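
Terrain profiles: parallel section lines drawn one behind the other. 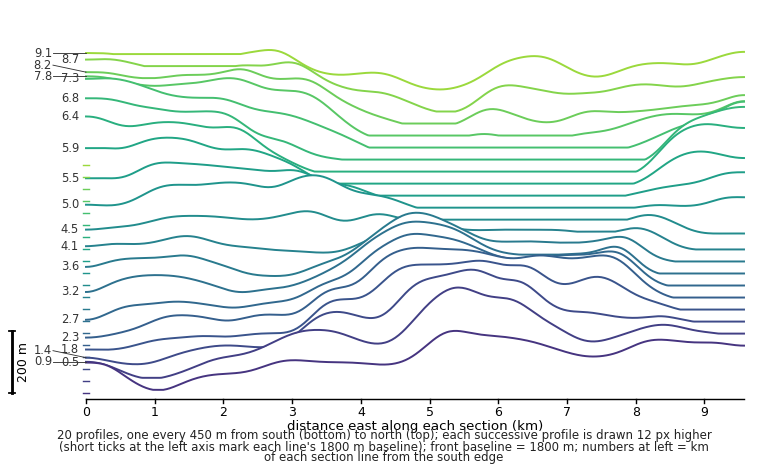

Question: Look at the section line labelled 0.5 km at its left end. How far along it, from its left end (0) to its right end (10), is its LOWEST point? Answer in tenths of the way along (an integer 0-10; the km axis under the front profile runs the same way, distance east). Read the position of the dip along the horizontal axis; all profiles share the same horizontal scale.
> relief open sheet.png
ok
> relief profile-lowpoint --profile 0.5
1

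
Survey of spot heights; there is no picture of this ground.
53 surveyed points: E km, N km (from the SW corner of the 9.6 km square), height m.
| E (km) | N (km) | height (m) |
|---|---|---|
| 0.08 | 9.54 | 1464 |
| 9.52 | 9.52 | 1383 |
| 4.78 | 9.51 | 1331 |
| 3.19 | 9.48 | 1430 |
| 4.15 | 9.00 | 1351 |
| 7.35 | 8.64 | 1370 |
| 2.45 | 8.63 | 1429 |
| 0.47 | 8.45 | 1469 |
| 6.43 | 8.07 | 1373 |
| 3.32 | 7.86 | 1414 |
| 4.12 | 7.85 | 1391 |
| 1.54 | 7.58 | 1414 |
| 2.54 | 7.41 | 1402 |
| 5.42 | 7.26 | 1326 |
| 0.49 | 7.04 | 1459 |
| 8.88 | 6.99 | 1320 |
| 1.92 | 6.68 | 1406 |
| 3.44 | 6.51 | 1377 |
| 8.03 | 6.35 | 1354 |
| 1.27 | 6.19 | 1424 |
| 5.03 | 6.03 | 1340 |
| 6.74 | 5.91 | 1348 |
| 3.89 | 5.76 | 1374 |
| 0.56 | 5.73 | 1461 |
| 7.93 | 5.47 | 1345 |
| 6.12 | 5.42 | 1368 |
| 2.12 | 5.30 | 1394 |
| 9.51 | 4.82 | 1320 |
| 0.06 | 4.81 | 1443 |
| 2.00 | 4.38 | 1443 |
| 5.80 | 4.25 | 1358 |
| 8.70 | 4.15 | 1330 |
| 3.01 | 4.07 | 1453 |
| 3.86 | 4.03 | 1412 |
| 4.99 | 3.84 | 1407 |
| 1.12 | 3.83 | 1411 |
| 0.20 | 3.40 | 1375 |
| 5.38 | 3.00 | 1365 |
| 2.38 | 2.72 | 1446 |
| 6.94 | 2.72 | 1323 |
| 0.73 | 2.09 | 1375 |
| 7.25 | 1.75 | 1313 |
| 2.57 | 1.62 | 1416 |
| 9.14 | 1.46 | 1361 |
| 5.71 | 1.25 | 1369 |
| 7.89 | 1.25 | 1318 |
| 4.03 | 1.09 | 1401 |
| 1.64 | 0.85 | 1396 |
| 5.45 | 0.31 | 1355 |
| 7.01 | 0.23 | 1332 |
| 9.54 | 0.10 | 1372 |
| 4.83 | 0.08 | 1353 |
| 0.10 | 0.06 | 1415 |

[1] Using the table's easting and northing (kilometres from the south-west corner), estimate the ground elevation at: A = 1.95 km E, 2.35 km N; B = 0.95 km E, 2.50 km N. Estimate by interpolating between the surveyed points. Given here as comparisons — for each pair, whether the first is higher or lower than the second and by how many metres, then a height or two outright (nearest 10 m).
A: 60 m higher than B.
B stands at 1380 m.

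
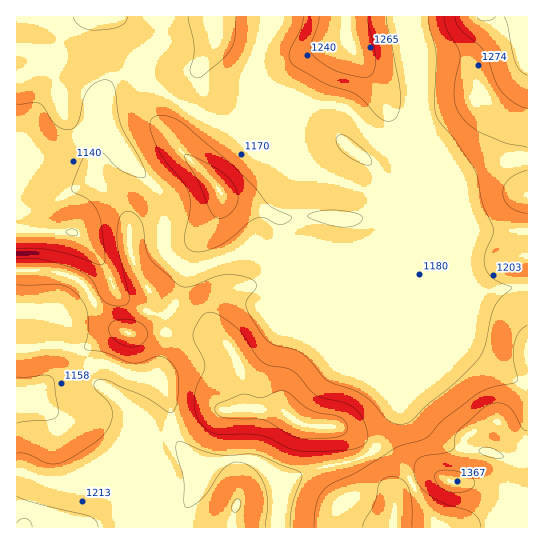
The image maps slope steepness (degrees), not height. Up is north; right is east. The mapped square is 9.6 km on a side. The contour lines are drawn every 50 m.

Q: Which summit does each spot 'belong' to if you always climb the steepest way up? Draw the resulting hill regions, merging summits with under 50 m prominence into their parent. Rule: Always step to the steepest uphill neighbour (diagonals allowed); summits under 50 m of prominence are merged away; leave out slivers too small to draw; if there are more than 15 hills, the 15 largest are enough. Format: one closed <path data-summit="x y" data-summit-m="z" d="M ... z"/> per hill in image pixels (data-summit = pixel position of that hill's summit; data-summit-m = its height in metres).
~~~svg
<path data-summit="451 481" data-summit-m="1369" d="M271 16l-255 1 1 511 160 0 10-23 12-19 4-17-23-23-7-15-2-24-4-13-10-15-28-4-20-11-12 0-38 12-16 10 9-12 4-28-1-27-10-6 18 0 14-4 21-10 15-14 9 14 23 12 18 4 9-6 7-12 9-27-17-10-7-10-1-43-6-17-25-25-31-44 0-18 3-9 9-10 5-3 20-2 19 9 38 25 18 8 32 7 22 0 8-5 1-5-19-21-6-20 4-18 16-34z"/><path data-summit="219 190" data-summit-m="1288" d="M138 79l-20 2-13 10-4 12 0 18 31 44 25 25 4 11 3 18-1 26 2 8 6 7 14 9 10 0 52-20 8 0 35 12 33 0 20 8 13 13 13 23 8 7 8 4 13 0 9-5 9-9 7-12-2-28 7-35 0-17-8-32-5-9-16-16-26-17-26-27-10-4-36 0-18 6-10 14-10 4-29-2-17-4-19-8-41-27z"/><path data-summit="293 419" data-summit-m="1328" d="M255 249l-8 0-13 7-47 15-8 26-14 22 0 19-8 40 12 24 6 33 5 11 22 22 29-9 18 0 14 6 19 19 24-12 47-11 17-8 9-8 17-34 1-18-5-18-14-12-93-41 16-41 6-11 8-8-25-1z"/><path data-summit="527 46" data-summit-m="1357" d="M527 16l-118 1 2 16 8 36 0 57 6 36 0 36 3 11 0 18-7 35 1 33 7-4 12 0 12 4 14 0 61-9z"/><path data-summit="350 45" data-summit-m="1293" d="M409 16l-136 0-18 43-4 19 6 19 20 23 6-9 18-6 36 0 10 4 26 27 26 17 16 16 5 9 5 19 0-35-6-36 1-43z"/><path data-summit="127 333" data-summit-m="1282" d="M113 285l-15 14-21 10-14 4-18 0 10 6 1 6-1 40-8 18 12-7 38-12 12 0 25 12 23 2 8-40 0-19 3-5-15-1-23-9-13-10z"/><path data-summit="237 505" data-summit-m="1252" d="M249 459l-18 0-28 9-4 18-12 19-10 22 101 1 3-45-18-18z"/>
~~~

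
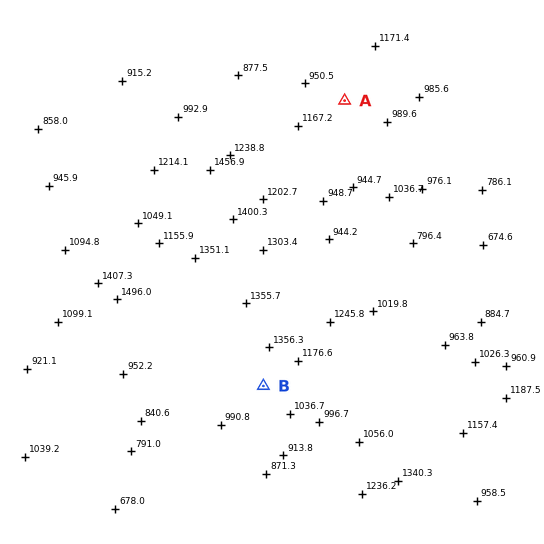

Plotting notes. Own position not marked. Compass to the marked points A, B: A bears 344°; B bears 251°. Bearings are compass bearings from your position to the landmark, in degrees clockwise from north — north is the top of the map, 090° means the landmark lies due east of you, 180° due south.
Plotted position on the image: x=412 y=335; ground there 1020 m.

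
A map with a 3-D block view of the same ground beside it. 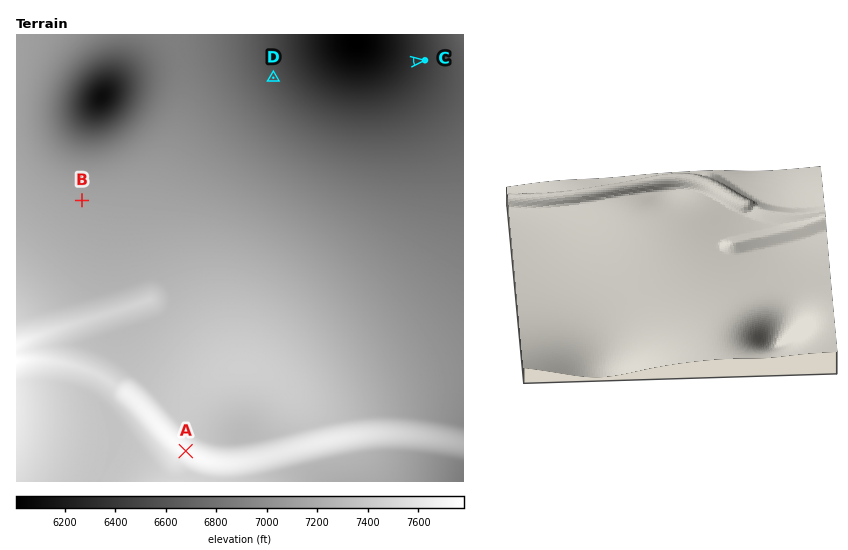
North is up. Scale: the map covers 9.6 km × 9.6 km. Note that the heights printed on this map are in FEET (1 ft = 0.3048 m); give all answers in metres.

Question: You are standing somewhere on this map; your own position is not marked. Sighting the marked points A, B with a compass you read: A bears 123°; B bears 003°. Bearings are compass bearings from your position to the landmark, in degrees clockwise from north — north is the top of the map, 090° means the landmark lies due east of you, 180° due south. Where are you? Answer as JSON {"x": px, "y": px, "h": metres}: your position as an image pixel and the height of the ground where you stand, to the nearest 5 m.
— {"x": 73, "y": 378, "h": 2285}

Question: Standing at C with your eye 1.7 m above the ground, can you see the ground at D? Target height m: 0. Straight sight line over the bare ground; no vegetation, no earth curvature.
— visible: true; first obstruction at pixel None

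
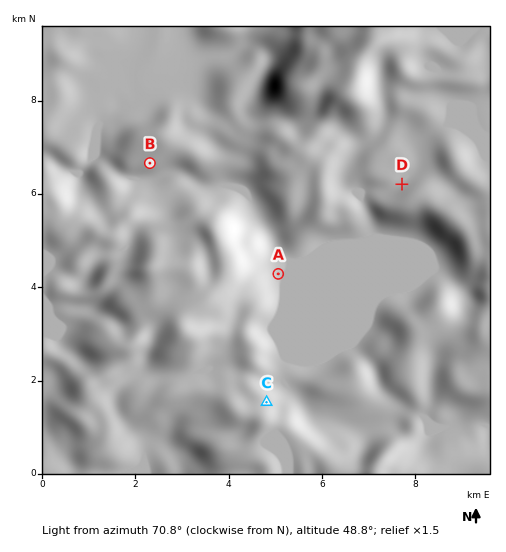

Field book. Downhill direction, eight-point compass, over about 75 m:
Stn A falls E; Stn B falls S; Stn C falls NE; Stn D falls NW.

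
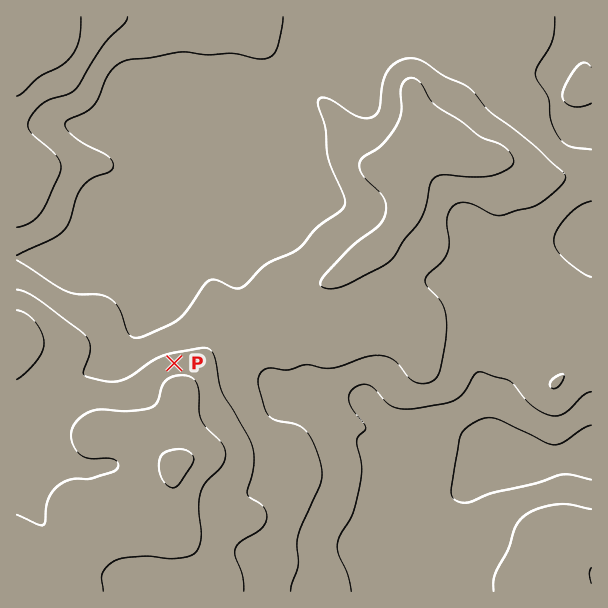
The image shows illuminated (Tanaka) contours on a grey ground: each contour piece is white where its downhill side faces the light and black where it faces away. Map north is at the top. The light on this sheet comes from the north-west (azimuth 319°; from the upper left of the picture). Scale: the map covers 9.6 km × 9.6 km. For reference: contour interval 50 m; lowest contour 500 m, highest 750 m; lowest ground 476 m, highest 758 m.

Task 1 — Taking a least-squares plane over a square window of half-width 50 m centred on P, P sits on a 8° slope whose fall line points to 351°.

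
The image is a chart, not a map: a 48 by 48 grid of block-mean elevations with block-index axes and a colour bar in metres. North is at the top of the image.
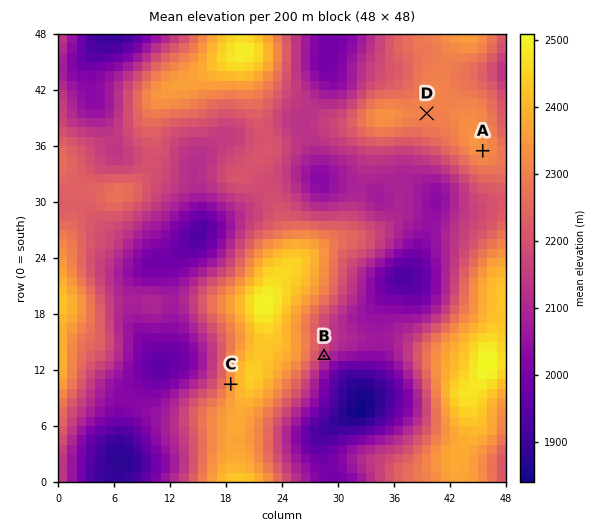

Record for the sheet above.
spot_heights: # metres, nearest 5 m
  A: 2335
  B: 2140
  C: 2340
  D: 2305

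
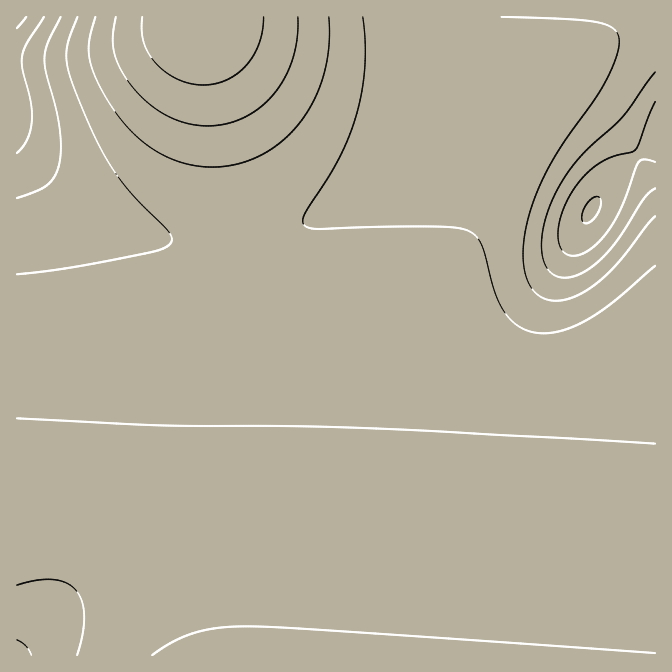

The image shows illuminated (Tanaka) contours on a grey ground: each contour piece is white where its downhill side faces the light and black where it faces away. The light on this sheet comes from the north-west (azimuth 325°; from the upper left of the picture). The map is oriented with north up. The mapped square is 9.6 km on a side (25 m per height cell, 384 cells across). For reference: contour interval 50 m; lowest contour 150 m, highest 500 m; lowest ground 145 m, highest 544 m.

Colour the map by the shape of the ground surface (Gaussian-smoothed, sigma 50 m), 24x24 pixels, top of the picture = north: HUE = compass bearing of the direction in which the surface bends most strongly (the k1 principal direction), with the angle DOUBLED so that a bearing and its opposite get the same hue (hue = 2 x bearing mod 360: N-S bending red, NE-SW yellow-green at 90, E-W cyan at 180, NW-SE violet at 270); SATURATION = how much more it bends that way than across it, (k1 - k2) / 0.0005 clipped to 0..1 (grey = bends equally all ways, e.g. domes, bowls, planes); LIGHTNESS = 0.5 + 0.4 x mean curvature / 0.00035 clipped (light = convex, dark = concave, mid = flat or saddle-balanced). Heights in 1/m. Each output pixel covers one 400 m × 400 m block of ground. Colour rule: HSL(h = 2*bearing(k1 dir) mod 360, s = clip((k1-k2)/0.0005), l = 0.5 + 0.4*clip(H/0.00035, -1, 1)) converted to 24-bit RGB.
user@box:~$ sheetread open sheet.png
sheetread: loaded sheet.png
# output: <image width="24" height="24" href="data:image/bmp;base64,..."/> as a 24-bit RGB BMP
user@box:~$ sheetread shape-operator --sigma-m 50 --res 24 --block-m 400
<image width="24" height="24" href="data:image/bmp;base64,Qk32BgAAAAAAADYAAAAoAAAAGAAAABgAAAABABgAAAAAAMAGAAATCwAAEwsAAAAAAAAAAAAARJVwUJVfbZVii5RvkYx3jIR7h4F9g4B+gX9/gH9/gH+AgH+AgH+AgH+AgH+AgH+AgH+AgH+AgH+AgH+AgH+AgH+AgH+AgH+AVJaQVZR4X5Nqc5Frho51i4l6h4N9hIF+gYB/gH9/gH9/gH+AgH+AgH+AgH+AgH+AgH+AgH+AgH+AgH+AgH+AgH+AgH+AgH+AZoKXYpOQZJB9a45yeIxzg4l5hoZ8hIJ+goB/gYB/gH9/gH+AgH+AgH+AgH+AgH+AgH+AgH+AgH+AgH+AgH+AgH+AgH+AgH+AcnSVboORbY6Nb4yAdIl4e4d4gYV8g4N+goF/gYB/gIB/gH9/gH+AgH+AgH+AgH+AgH+AgH+AgH+AgH+AgH+AgH+AgH+AgH+AgHiRd3mPdYKMdYmJdoeBeYZ8fYR8gIN+gYF/gYB/gIB/gH9/gH+AgH+AgH+AgH+AgH+AgH+AgH+AgH+AgH+AgH+AgH+AgH9/hHuLf3uLenyJeYKHeoaGe4SBfIN+foJ+gIF/gIB/gIB/gH9/gH+AgH+AgH+AgH+AgH+AgH+AgH+AgH+AgH+AgH9/gH9/gH9/g32GgX2Hfn2GfH6FfIGEfYODfYKAfoF/f4F/gIB/gIB/gIB/gH9/gH+AgH+AgH+AgH+AgH+AgH+AgH+AgH+AgH9/gH9/gH9/gX6DgX6DgH6Ef36Dfn+DfoCCfoGBf4GAf4B/f4B/gIB/gIB/gH9/gH+AgH+AgICAf4CAf3+AgH+AgH+AgH+AgH+AgH9/gH9/gH+BgH+CgH+CgH+Cf3+Cf3+Bf4CBf4CAf4CAf4CAgICAgH9/gH9/gH+AgH9/gIB/f4CAf4CBf3+BgH+BgH+BgH+AgH+AgH9/gH+BgH+BgH+BgH+BgH+BgH+Bf3+Af3+Af3+AgICAgICAgH+AgH+AgH9/gIB/gIB/f4GAfYODfH+Ff32Gg36Egn+BgH+AgH+AgH+BgH+BgH+BgH+BgH+BgH+BgH+AgH+AgH+AgH+AgH+AgH+AgH+AgH9/gIB/gIF/foN+eoiDdoaNdnaRiXmQinyIg36BgH+AgH+BgH+BgH+BgX+BgX+BgX+BgH+AgH+AgH+AgH+AgH+AgH+AgH9/gH9/gIB/gYF/gYd9dpB6aZqVY3iiiGymoHWdj3uHg36AgH6CgX6CgX6CgX+BgX+BgX+AgX+AgH+AgH+AgH+AgH+AgH9/gH9/gH9/gIB/goJ/h4p8fZtyWKp8QZexW0y9wGfArHOTkHuCgX2Egn6Dgn6Dgn6Cgn6BgX+AgX+AgX+AgH+AgH9/gH9/gH9/gH9/gH9/gH9/goF/jYx7maZwWrpQIa+SHlavt0nS02uhrHWDgnyGg32FhH2Eg36Cgn6Bgn19gn57goB6gYB8gH9/gH9/gH9/gH9/gH9/gH9/gYB/jId8raRyrMpYG6xGAV1qOiOi5F6b0XSBhXqKh3uIhnuEh3N1iXBoindiioFhiYphfoljd4dndoRxfoF9gH9/gH9/gH9/gYB/iIJ9qpJ017dmhcUuADguBCc0vEZr5IV9jHaQjnOGj2Fsj11bj2tdj3hgj4Vhi45if41jc4xiaIpiZYdod4J5gIB/gH9/gIB/hIB+noR31JNu4JhUHV1AADIzI3FG3sx7m2aRmlRzmFZklltblW1flH1jk4tljZNmgJJmcpBlZY5kYotrYohydoJ9gIB/gIB/gYB/j397v31y63NrskJkAykwAFU2Wf8xqER8o0tpnlVhm19dmnJjmIJol5Fsj5ZtgJVscpRqZ5FrZI9zYot6Y4h/e4GAgIB/gIB/hn5+oXd31299412YKi6cAItlCv8KozxUpExVoVlanmljm3trmopxmZZ1j5l2gZd0cpZxbJR2Z5F9Y46DYIuIa4OFgIB/gIB/gX9/jHx+sHSC122gwl7KO7qjNP8Kjl5Km2danG5lm3lvm4V2m5F7mpt+j5t+g5l8eJd8cpWCa5OIZZCOYYeMYH6Je3+BgIB/gIB/g39/knqBsnSRxHSssoGY19hRa3CTlnmQmX2ImoGDmouFnJaHmZyIkJyHhZuEf5iHeJaMb5STaIqRYn+OX3aKcnqDgIB/gIB/gH9/hH6Ak3uFrHeRwHiT2mZ1dmLdlnTJpn66q4eupI+dn5SSnJ6SlJ2Pi5uNhZiQfZaVc4yUaoGSY3aPXm6LbHOFgIB/gIB/gIB/gX9/hX6AlHqFrXSOz2ihlEa8vFu+vW2tt32hr4qZp5KUoZ2Wmp6UkJuTipeWgI6VdYOUa3aSY2yPXmSLaGuGgIB/gIB/gIB/gIB/gX+Ahn6BlHmIrHGf"/>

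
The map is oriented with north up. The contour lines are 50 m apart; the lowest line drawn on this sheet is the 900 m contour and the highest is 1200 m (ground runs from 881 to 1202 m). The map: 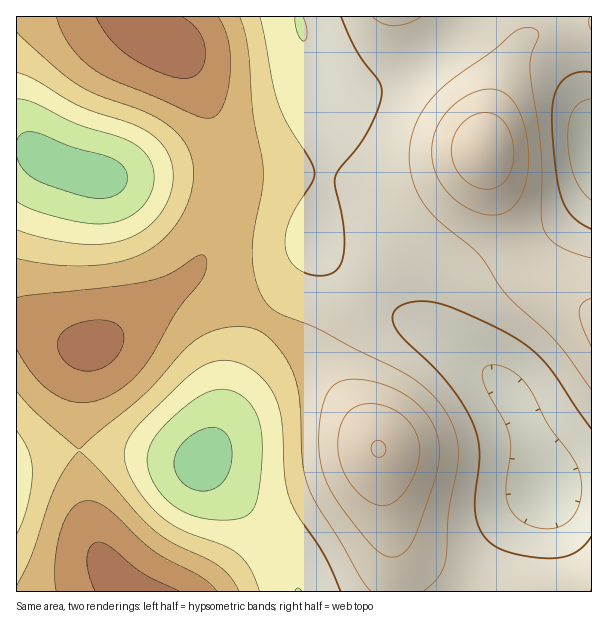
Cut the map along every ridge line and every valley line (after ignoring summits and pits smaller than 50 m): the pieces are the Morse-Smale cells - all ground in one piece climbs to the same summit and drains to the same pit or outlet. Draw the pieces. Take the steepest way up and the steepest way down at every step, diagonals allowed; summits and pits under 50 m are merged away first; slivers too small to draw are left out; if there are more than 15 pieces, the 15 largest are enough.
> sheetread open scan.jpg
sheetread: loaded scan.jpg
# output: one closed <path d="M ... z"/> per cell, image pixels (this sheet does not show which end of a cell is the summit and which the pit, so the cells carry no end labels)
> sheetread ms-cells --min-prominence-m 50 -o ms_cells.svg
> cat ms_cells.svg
<path d="M363 289l-32 44-6 14 0 16 12 23 42 63 3 36 12 70 0 36 197 1 1-107-14-1-32 6-16-56-13-30-9-14-17-17-26-19-37-24-32-17z"/><path d="M530 16l-230 1 8 48 14 46 4 30-1 35-12 51-1 15 24 26 24 20 3 1 5-5 29-38 59-54 24-30 4-9 2-18 14-48 16-34 13-20z"/><path d="M485 154l-11 17-18 21-59 54-33 44 32 23 32 17 37 24 26 19 17 17 9 14 13 30 16 56 20-4 25-2 1-172-46-29-20-22-21-42-17-48z"/><path d="M269 322l-15 22-14 30-20 55-18 33 51 54 21 26 16 27 9 23 94 0 1-37-12-70-3-36-18-29-42-57-23-23z"/><path d="M23 148l-7 1 1 175 21 4 37 16 18 2 18-10 71-53 20-23 10-24 12-41 2-30-2-7-101 18-25 0-38-10z"/><path d="M137 16l-121 1 1 131 12 2 31 16 38 10 25 0 51-10 47-6 3-2-4-21-9-26-23-46-17-21-28-16-5-7z"/><path d="M591 16l-61 1-1 16-13 20-10 19-13 36-9 35 0 10 4 18 12 36 23 50 23 26 45 29z"/><path d="M195 276l-7 1-77 59-23 14-4 13-5 36 1 52 45 0 60 11 16 0 4-4 15-29 20-55 28-53z"/><path d="M104 450l-23 0-2 2 6 54 13 46 12 21 18 19 170-1-8-22-16-27-21-26-52-54-16 0-38-8z"/><path d="M299 16l-161 0 0 5 5 7 28 16 11 12 16 25 13 30 9 26 4 21 6 0 34-6 24-7 11-6 13-16 2-9 0-24z"/><path d="M314 84l0 30-4 12-11 13-29 12-46 8 2 26-6 28-14 38-10 18-6 6 17 7 59 38 5-2 25-39 12-22 4-11 0-12 8-34 6-39-1-35z"/><path d="M78 451l-27 1-35 10 1 130 110-1-17-18-14-28-11-39z"/><path d="M23 324l-7 0 0 137 35-9 27-1 2-68 5-26 6-10-25-5-28-14z"/><path d="M312 242l-4 15-7 15-33 49 28 19 23 23 17 23 1-2-12-21 0-16 6-14 31-42 0-3-26-20z"/>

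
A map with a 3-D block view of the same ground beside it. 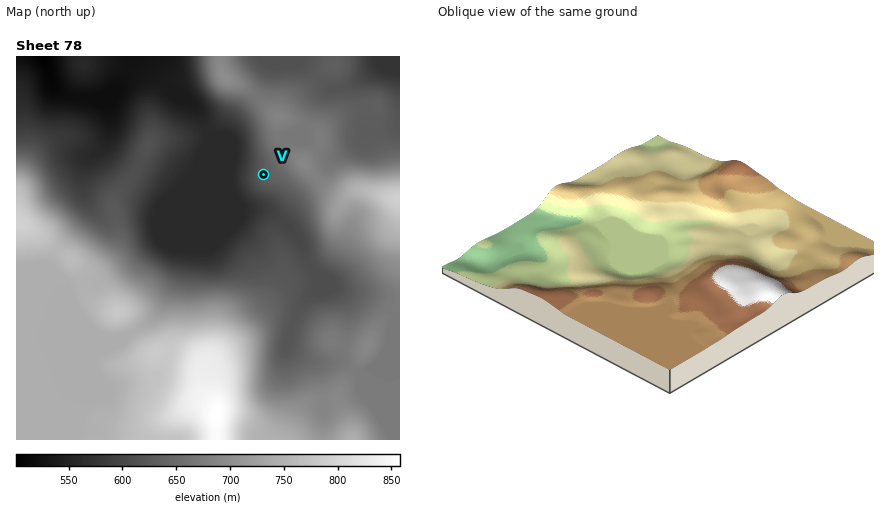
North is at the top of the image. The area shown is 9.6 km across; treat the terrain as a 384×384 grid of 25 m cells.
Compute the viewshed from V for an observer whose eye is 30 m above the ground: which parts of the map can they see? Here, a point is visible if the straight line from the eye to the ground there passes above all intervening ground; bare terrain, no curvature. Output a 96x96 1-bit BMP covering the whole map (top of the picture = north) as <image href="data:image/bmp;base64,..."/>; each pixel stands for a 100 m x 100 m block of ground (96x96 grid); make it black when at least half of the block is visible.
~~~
<image width="96" height="96" href="data:image/bmp;base64,Qk2+BAAAAAAAAD4AAAAoAAAAYAAAAGAAAAABAAEAAAAAAIAEAAATCwAAEwsAAAIAAAAAAAAA////AAAAAAAAAAAAAAAAAf//+AAAAAAAAAAAAf///gAAAAAAAAAAAf///+AAAAAAAAAAA////+AAAAAAAAAAA////8AAAAAAAAAAD//j/8AAAAAAAAAAH//D/4AAAAAAAAAAf/+B/wAAAAAAAAAP//+B/AAAAAAAAAAf///BwAAAAAAAAAAf////gAAAAAAAAAAHh///gAAAAAAAAAAAA///wAAAAAAAAAAAAf//4AAAAAAAAAAAAf//4AAAAAAAAAAAAf//8AAAAAAAAAADAP//8AAAAAAAAAADgP/4EAAAAAAAAAAHwH/wEAAAAAAAAAAHwD/gGAAAAAAAAAAP4B/AGAAAAAAAAAAf4A/AHAAAAAAAAA//4A+APgAAAAAAYD//8A/gPwAAAAAD/P//+A/+P4AAAAAD/////Af//4AAAAAD/////gf//8AAAAAD/////wf//8AAAAAB/////4f//+AAAAAB/////4f///AAAAAB/////8f///AAAAAP/////8f///gAAAA//////8f///wAAAB///////////wAAAD///////////AAAAD//////////4AAAAH//////////AAAAAH///////5/8AAAAAP///////8/AAAAAAP////////+AAAAAAf////////8AAAAAAf////////4AAAAAB/////////wAAAAAP/////////wAAAAAf/////////4AAAAA//////////4AAAAB//////////8AAAAD//////////8AAAA///////////+AAAB///////////+AAAB///////////+AAAH///////////+AAAP///////////+AAAf//z////////+AAA///D////////+AAB//+D////////+AAB//4D/////////AAB//wD/////////AAT//gD/////////gBz//AH/////////gDj//AH/////////wDj//AD/////////8Hj/+AD/////////+Aj/+AB//////////AD/+AA/////////+AD/+AAf///////AeAD/+AAP//////+AAAD/8AAH//////8AAAD/8AAD//////8AAAD/8AAD//////4AAAD/8AAB//////wAAAB/4AAB//////gAAAB/8AAA//////AAAAA/8AAA/////+AAAAA/8AAAf////8AAAAA/4AAAf////8AAAAA/4AAAP////+AAAAA/gAAAP/////AAAAA+AAAAP/////gAAAD8AAAAP/////gAAADwAAAAP////4AAAADwAAAAP/5//gAAAADgAAAAf////AAAAADAAAAAf///+AAAAACAAAAAf///+AAAAACAAAAAf///8AAAAACAAAAAf///8AAAAACAAAAAf///4AAAAADAAAAAf/3/wAAAAADAAAAB//B/AAAAAADAAfwP/+AAAAAAAADAAf///8AAAAAAAADAAf///8AAAAAAAADAAf///4AAAAAAAADAAP///wAAAAAAAADgAP///wAAAAAAAAA="/>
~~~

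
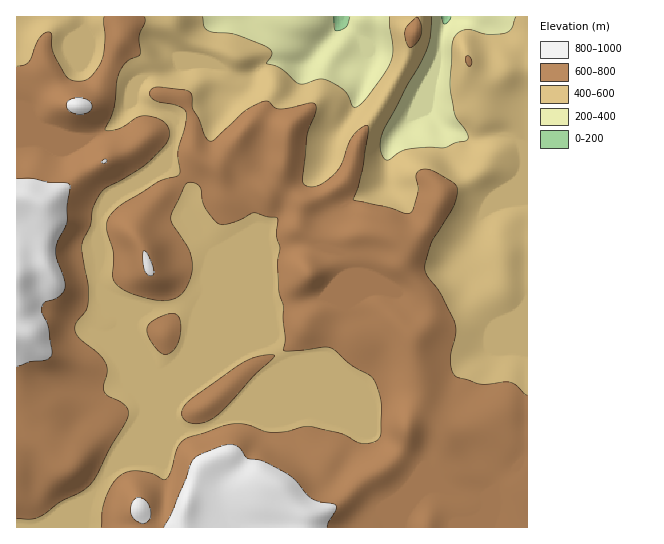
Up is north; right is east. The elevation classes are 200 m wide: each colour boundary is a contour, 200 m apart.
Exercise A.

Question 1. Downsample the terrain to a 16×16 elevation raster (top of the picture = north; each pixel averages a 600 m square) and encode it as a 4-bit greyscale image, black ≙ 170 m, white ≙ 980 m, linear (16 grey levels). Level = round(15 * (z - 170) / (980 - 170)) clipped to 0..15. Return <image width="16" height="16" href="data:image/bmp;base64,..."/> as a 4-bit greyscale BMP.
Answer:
<image width="16" height="16" href="data:image/bmp;base64,Qk32AAAAAAAAAHYAAAAoAAAAEAAAABAAAAABAAQAAAAAAIAAAAATCwAAEwsAABAAAAAAAAAAAAAAABEREQAiIiIAMzMzAERERABVVVUAZmZmAHd3dwCIiIgAmZmZAKqqqgC7u7sAzMzMAN3d3QDu7u4A////AIiLvc3cqZmZqomczcqqmZm7mIq6mYmpmbmIiIiIibmZqYiIiIiIqYjaiIiIiImod9mIiIiJmah324iYiJmZl3fqiqiImZqWZ+yKmIiZmZdm3JiIiZiHiWWZqomZl4VmZomZiImndSNmiqeIZ3ZGJHaIiGZlMiRUd3d5dkQyE3NV"/>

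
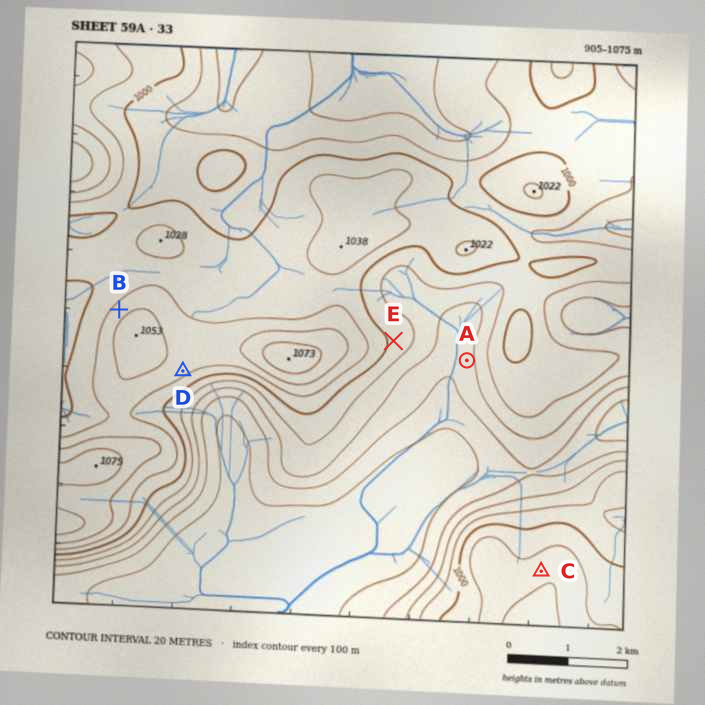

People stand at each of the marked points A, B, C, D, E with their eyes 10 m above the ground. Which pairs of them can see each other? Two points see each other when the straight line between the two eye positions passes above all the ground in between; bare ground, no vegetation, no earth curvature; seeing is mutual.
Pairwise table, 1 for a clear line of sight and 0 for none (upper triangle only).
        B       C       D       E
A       0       1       0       1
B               0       0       0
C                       1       1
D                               0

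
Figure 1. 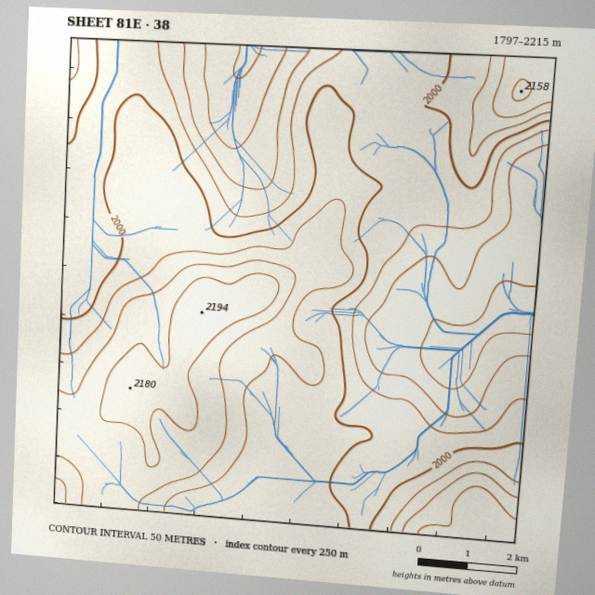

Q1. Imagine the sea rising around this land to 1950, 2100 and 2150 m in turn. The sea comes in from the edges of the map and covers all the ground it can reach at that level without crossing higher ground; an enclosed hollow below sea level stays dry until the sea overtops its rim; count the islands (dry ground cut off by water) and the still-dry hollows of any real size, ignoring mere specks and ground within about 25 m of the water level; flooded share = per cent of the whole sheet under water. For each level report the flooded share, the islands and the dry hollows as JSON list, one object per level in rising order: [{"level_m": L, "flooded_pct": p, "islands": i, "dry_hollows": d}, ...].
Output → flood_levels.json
[{"level_m": 1950, "flooded_pct": 23, "islands": 0, "dry_hollows": 0}, {"level_m": 2100, "flooded_pct": 80, "islands": 0, "dry_hollows": 0}, {"level_m": 2150, "flooded_pct": 92, "islands": 1, "dry_hollows": 0}]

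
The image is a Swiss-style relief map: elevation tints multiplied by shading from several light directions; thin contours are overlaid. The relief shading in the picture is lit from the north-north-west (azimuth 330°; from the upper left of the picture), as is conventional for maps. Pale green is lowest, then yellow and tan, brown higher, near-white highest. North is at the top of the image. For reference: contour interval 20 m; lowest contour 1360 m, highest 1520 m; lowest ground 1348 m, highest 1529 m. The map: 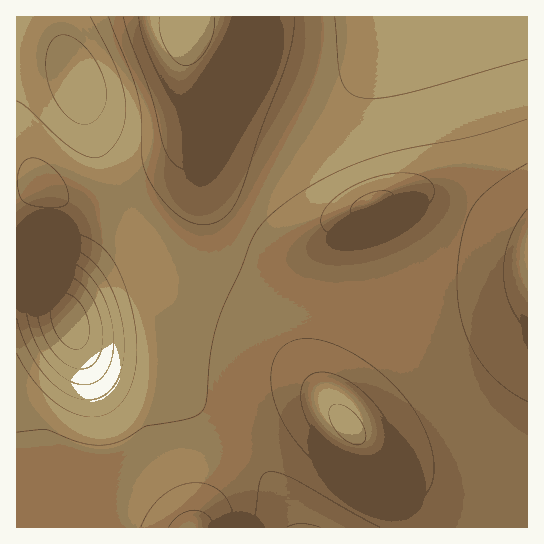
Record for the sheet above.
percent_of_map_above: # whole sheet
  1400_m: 97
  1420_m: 94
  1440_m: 83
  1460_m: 59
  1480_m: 20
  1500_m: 6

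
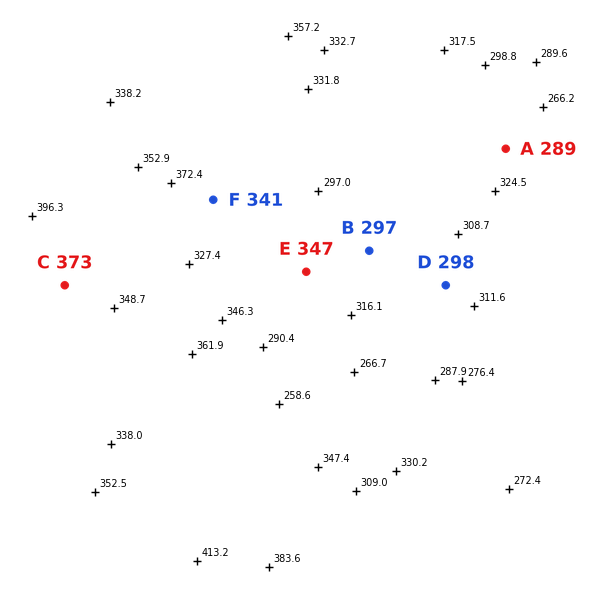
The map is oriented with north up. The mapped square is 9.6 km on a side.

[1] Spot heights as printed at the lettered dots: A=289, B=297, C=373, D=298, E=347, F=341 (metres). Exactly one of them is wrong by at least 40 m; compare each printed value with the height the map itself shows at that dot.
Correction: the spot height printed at E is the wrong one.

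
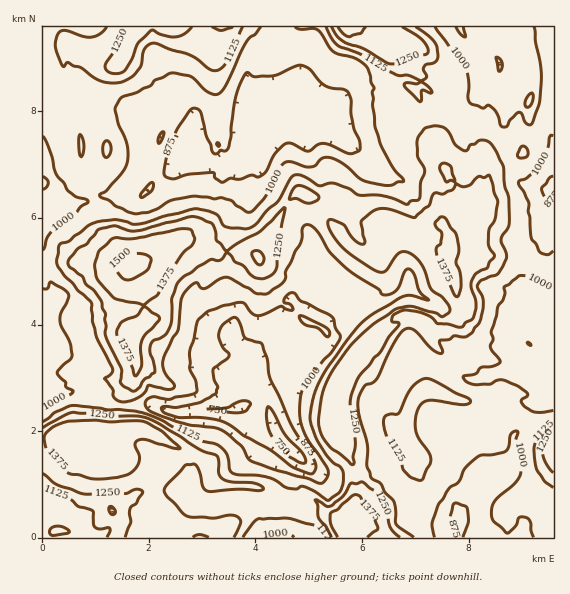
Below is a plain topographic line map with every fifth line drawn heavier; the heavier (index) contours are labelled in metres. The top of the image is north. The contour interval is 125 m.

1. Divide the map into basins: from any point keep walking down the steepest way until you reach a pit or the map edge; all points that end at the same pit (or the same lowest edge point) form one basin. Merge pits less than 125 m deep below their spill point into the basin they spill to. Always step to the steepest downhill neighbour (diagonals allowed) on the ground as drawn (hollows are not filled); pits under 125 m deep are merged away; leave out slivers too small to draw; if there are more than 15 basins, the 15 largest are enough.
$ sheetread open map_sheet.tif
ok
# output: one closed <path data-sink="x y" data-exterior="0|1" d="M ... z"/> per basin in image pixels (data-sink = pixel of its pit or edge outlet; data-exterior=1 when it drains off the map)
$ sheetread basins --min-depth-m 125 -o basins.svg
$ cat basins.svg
<path data-sink="293 452" data-exterior="0" d="M299 191l-6 5-11 16-5 13-20 32-12-6-22 2-16-7-10-8-13 0-31 11-9 12-13 7 2 12 10 20 2 19-2 3-12 3-5 4 0 10 5 14-27 14-2 9 11 5 12 0 10-5-5 5-8 16 0 32-15 3 7 21 5 5 24 11 14 15-4 25-6 2-2 4 1 14-2 9 77 0 2-7 5-5 19-11 6-8 6-2 44 8 18-2 16 7 10-1 12-22 4-18-1-4-9-8-11-22-11-10 2-13-3-21 11-22 2-10 41-42 11 1 8-5 12 0 14 9 9-7 1-4 17 0 5-3 0-12-7-25-7-11-2-11-8-8-12-2-16-16-14-6-8 0-22 8-16-2-8 6-4-6 6-11-5-11-17-11-14-3z"/><path data-sink="251 143" data-exterior="0" d="M353 26l-129 0 2 15-6 12-7 0-11-9 5-18-64 0-10 7-10 20-8 12-10-2-32-14-9-2-3-4-6-2-8 2-1 17 3 33 10 42 10 3 11 0 3 9 11 1-5 15 0 14 4 11 0 8 6 12 3 23 11 12 12 20 10 3 9-5 9-12 31-11 13 0 10 8 16 7 22-2 12 6 20-32 5-13 11-16 6-5 8 4 14 3 17 11 5 11-6 11 4 6 8-6 16 2 22-8 8 0 14 6 16 16 12 2 9 11 7-9 0-4-4-6 0-6 9-12-1-19-6-8-6-27 4-5 0-9-4-15-12-3-8-10-3-23-8-13 8-4-1-11-28-27-13 0-15-7-7-13z"/><path data-sink="460 519" data-exterior="0" d="M435 390l-10 0-8 5-6 8-5 22-7 9-19-29-29-8-20 0 0 36 11 10 11 22 9 8 1 4-4 18-12 20 2 22 204 1 1-102-23-17-22-5-12 1-14-2-10-11-17-3z"/><path data-sink="529 344" data-exterior="0" d="M464 247l-11 2-7 10 1 9 8 15 2 12 4 9 0 12-5 3-17 0-1 4-9 7-14-9-12 0-8 5-11-1-38 38-15 33 28 2 21 7 19 29 7-9 5-22 6-8 8-5 10 0 21 9 17 3 10 11 14 2 12-1 22 5 22 16 1-156-18-13-40-11-19 0z"/><path data-sink="460 27" data-exterior="1" d="M553 26l-176 1 24 16-7 6 27 27 1 11-8 4 4 4 5 13 10 8 2 20 10 4 4 15 0 9-4 5 8-4 22-2 4 3 4-4 8 8 13-11 16-4 5-6 16-12 1-12 12-6z"/><path data-sink="43 313" data-exterior="1" d="M91 258l-7 0-7 4-18 1-17 6 1 170 16-1 16-5 47-4 0-32 8-16 5-5-10 5-12 0-10-4-1-8 29-16-5-14 0-10 5-4 12-4 2-14-3-11-11-20 1-10-31-4z"/><path data-sink="43 508" data-exterior="1" d="M107 431l-32 2-16 5-17 2 1 98 100-1 3-8-1-14 2-4 6-2 4-25-14-15-24-11-5-5z"/><path data-sink="553 183" data-exterior="1" d="M553 119l-11 6-1 12-16 12-5 6-11 2-16 10-6 16-5 8-1 38-8 6-20 0-4 5 4 9 11-2 13 8 19 0 15 6 9 0 16 5 13 11 5 0z"/><path data-sink="43 183" data-exterior="1" d="M45 47l-3 1 0 220 17-5 18-1 7-4 44 8-26-35-3-23-6-12 0-8-4-11 0-14 5-15-11-1-3-9-11 0-10-3-10-42z"/><path data-sink="285 537" data-exterior="1" d="M263 505l-10 2-6 8-19 11-5 5-1 6 127 0-2-20-10 1-16-7-18 2-18-4-10 0z"/>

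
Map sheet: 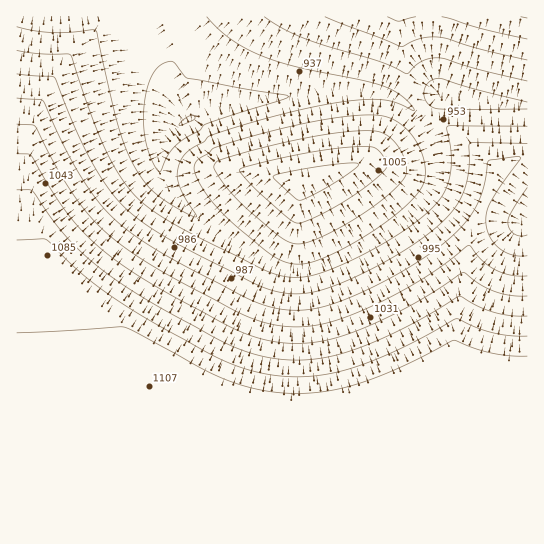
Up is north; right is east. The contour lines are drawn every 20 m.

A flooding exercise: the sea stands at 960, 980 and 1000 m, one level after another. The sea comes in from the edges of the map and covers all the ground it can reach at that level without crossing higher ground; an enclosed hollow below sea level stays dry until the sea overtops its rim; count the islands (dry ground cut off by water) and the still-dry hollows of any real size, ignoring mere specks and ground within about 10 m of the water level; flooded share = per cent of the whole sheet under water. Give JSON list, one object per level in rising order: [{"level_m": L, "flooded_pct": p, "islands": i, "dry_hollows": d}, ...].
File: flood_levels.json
[{"level_m": 960, "flooded_pct": 21, "islands": 1, "dry_hollows": 0}, {"level_m": 980, "flooded_pct": 32, "islands": 1, "dry_hollows": 0}, {"level_m": 1000, "flooded_pct": 42, "islands": 1, "dry_hollows": 0}]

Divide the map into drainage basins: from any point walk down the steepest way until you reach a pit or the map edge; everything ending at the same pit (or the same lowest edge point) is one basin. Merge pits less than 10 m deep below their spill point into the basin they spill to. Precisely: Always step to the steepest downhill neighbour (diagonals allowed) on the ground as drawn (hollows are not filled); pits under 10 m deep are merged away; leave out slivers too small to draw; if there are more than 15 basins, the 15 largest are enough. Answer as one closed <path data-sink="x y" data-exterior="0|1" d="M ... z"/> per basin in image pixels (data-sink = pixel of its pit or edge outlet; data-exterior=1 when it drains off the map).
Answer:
<path data-sink="191 118" data-exterior="0" d="M398 16l-382 1 1 511 434-1 2-157 2-32 5-43 7-40 8-30 24-58-8-3-29-27-35-24-10-12-10-28z"/><path data-sink="527 215" data-exterior="1" d="M527 156l-28 10-23 55-9 34-12 83-4 190 77-1z"/><path data-sink="442 95" data-exterior="0" d="M527 16l-128 1 5 44 5 21 8 19 10 12 35 24 33 30 33-12z"/>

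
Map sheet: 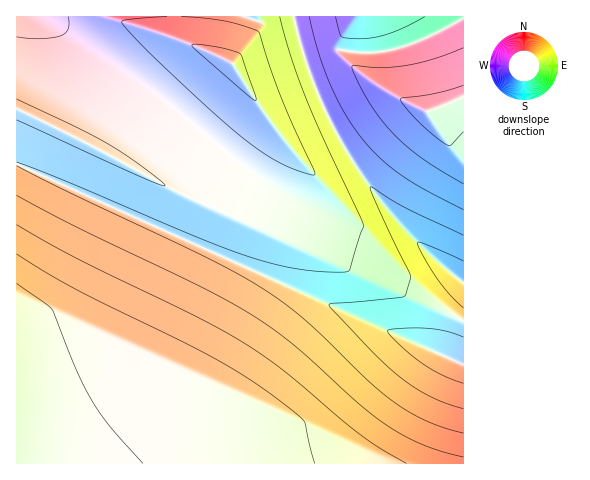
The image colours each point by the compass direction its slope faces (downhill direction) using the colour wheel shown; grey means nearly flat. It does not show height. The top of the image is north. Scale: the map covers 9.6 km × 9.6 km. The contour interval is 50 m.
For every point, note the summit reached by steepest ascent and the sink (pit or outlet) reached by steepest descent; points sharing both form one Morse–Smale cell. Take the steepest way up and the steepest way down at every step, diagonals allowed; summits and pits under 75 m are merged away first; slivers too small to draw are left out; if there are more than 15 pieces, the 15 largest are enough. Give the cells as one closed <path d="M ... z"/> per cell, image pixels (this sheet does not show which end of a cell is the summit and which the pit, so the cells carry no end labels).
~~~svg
<path d="M18 164l-2 1 1 299 447-1-1-99z"/><path d="M293 16l-276 0-1 148 447 200 1-81-30-24-31-31-24-29-27-39-19-33-15-32-15-42z"/><path d="M463 16l-169 1 9 36 15 42 15 32 19 33 27 39 24 29 31 31 28 23 2-1z"/>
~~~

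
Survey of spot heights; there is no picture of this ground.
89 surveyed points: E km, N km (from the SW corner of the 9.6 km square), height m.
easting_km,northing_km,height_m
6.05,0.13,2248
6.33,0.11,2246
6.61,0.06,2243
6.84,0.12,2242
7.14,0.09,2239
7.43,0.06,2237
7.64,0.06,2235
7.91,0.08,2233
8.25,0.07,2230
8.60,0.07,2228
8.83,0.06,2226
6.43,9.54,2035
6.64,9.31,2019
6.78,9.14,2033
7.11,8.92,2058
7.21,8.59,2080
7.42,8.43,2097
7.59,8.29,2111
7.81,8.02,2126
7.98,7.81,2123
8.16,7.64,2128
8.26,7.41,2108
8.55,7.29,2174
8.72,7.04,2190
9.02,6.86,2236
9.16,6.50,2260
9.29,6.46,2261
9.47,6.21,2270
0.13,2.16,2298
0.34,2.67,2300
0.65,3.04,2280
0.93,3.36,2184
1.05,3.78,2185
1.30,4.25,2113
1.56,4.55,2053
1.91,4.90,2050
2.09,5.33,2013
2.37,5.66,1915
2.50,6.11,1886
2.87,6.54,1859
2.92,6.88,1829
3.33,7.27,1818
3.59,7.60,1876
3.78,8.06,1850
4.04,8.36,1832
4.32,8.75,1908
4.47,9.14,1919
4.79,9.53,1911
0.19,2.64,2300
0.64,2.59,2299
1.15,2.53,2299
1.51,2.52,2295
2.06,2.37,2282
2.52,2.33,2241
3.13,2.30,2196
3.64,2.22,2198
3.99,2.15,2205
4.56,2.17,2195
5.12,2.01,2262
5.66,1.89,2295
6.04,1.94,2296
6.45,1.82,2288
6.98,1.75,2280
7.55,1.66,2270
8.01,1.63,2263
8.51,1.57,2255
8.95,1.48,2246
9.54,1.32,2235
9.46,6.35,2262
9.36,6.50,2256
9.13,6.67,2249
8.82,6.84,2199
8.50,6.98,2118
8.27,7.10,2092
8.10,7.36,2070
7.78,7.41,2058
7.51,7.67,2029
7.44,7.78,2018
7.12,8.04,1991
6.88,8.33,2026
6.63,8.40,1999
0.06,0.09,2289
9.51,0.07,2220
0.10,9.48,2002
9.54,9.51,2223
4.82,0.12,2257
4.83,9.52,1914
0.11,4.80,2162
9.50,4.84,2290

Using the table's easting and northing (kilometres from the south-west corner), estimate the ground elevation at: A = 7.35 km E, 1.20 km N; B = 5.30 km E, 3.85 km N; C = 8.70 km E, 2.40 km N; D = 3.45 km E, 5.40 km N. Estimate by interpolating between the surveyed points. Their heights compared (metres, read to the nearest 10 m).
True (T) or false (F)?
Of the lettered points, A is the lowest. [F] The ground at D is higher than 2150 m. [F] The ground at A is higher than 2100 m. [T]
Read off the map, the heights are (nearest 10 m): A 2260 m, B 2170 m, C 2290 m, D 1970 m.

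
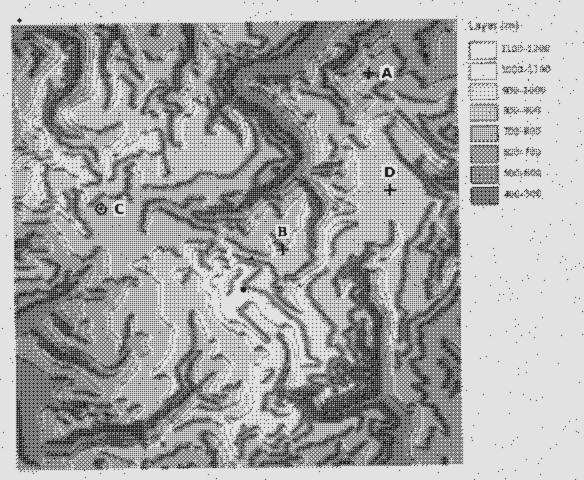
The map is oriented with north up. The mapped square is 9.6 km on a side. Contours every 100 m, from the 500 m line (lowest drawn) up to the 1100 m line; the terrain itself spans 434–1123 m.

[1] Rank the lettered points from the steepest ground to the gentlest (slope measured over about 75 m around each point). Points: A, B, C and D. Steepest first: A B C D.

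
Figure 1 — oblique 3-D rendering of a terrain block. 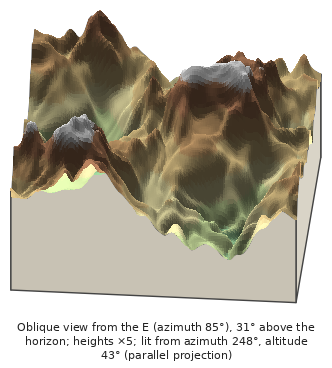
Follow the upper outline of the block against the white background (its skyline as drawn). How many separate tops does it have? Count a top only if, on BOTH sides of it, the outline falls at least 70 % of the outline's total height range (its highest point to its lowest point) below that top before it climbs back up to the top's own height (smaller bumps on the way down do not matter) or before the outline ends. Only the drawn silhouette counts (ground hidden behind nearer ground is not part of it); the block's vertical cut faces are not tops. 0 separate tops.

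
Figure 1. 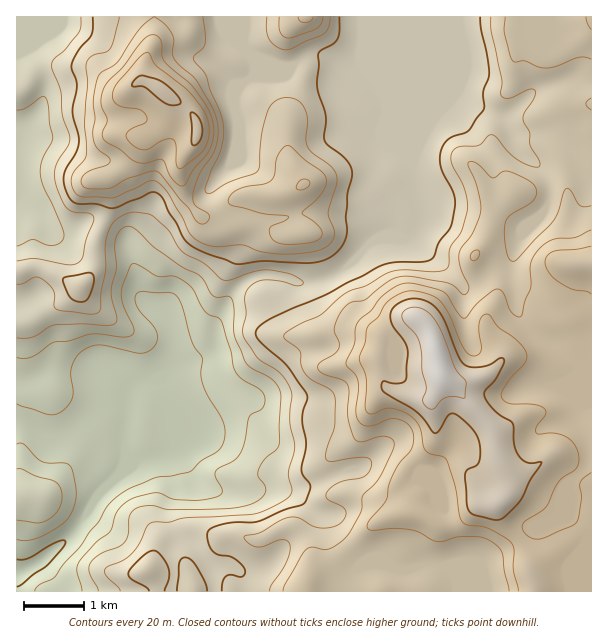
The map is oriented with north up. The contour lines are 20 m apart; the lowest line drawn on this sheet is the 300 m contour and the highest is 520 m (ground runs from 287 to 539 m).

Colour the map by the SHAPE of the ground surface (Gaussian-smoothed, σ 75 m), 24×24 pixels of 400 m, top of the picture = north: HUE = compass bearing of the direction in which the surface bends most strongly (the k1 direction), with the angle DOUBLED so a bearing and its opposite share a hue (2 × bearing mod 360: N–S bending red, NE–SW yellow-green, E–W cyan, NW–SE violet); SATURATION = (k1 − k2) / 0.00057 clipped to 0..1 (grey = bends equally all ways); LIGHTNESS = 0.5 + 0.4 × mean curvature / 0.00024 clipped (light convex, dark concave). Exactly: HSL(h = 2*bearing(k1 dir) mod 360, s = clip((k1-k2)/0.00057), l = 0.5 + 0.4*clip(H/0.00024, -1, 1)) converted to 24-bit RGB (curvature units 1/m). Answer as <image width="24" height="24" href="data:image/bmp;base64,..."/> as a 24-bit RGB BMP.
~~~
<image width="24" height="24" href="data:image/bmp;base64,Qk32BgAAAAAAADYAAAAoAAAAGAAAABgAAAABABgAAAAAAMAGAAATCwAAEwsAAAAAAAAAAAAAH7KjzmnJiDqjus9pgEnntdx8P2SMtsmETEuYXFKIL4ak2aWuv4GHYWuFY5+Rqmx9aGaVl3iCe3aBXUx4UjWK1+62bFaGfHyAYLErBjUWP3W/vdOpRkaH67anSkugpUF6kF9Rk2VPM4VCJpMxzImMu2y6hYRWem5Yhm1XiHw5YHBASS04LMI6x8uAn2OYdn6CtIh8Q6ZQA0otn4JCgEhIodKAnHDDanrcw8n2z9j63a35e9TmVJ6PbzuP7pvIslCkTYeWn8Da1yy+RnRFNvBQXnJVf4Vsjm+JmZ29ytjYK2+ZG3Bwn8TQrNCrPaaNf6MxcWgdVEETSGki3jgurhxIKnQxPL5CzX+3j57QY0GB1C3b0tPt2py4N4N1bYF9cYaFlMzL0Z/AmUKmQH50InYfoZw7i0tNeTpTrkhGo6xiRXZZjEM1bLs+T9KIN0+U2H+TnqBoXDZtVtZUk5lgyKB7rGCuSHJfZIWKurJbb0xFpGN4hHmMYXCAaYVQbXpVSI6CW2CqpmCBamuhX0WY0aeju0U+GEoYLJg54E+HWpsqW8d7qU5lf818g0rIxZ7UN3qks35Fe3xZgIprint8aGWBkZOFeICCZ3drTlxSh55kekmJkktlkrdyrkGg3oVhHFQrNRwY5POjMyxTh89nxcSBKVVHprlWf0GMmHtonKJ+W456doV5am+DkY+BfXeBfmF8YmWCbbB1Oy9hq7aEpZt5Pyl9+NPXiSyoNMfe0emRK3umkfS0aEGku4PSZl6rcGF0aZlmpa6VZ26VdXKDfHGAfIlzfW+Bd2GMf6WZhkk7Miokk5A1noAvHUovvc9DkcjkWji/4J2QeObp3zMtIUweVGYugV5RgHp8iqxZdZZMa3VJa2hRf2dLcJJTY3B1ZIl0dD6CykmCanSpV8u1lNHlgVvuluXZiKthTzl66PrREpq05SCs5KTYRoa+a3KVgG98vMCASGtJn1pEW08uXeGMdb3STk2NnGxqLBxWqJ/Rt83ghI/Ya6rRKlNjx8huwEJzNIFF3//MFwQvhcU7msKIjTSBflRbfnltvYbM2ljgt1+Dt/fmZOHcdDNzbE93o01hJHp9hMRbcrBPU5N1flalpoLLN5zE3nfx2PHz2u3LDQA059m/fz93kVmElHSMhnuSR3cueTB82fLbi85uQyJBazE3S0o1cIBRyblVH8FijryNUIA5NnEpQbVoQj6ygsWnxt253FuZSghMn8cvqD6ylFR6nYBeeIBXvq7vi+H2wC2D9balRBuPjV+ilk2qYH9NssJYuI0nNjIFV10SWI8fC1cNJV8gO7Ibhm8gSwsa6ihiVM5UMViAqljMwbnioZ7lkY9EYj00WDpq/Oe5Fg0mjXJuhi+Q2JOVjdrRT220q6HmysLuzOHtPrHVOHpsb39EX2Q8NGKFfrbJ6bCpO2x1I4h1uMx8mlFgh3VmeyxXb3oR9KEAMiBjP4uJVzCD0/fWjHO2g2eqZJZMbZk+wtFfhj+Mal2McX+GcYeEQWNkT29D38N7nEpWJGQ7qao3TYdLdU53aCGF+NPddOHYdLaeEio7u/IdAPMgOiTRxKzmqobd1I3Dt8+IPYCHWV9/fHyGcG+DZlB0Zks8qdN6vY64jKbLNICyWY5rREiJL3LQw+nq64jQ70SrKhWkwP++3O8SADMeVFoikTgyotaZxMnlqUTXUFGRh3+NcGWFbzKTlNW3f8+2gMuijilttKBKiGF7VnB/PGtaXyUo7FpAasDRt7PdG4ip/9nMAFF4KDJkhLJ8xOZvTksqe0ZOgGV4fnNzcHaAKX6mpeO2xlFmijNHjkpvjqN0f2xwPXNAXzd4RZCl1tVxncNLlEZRSGaW5f/MKwCjLitseqB008Kba2OaWVx+gXeAenyAf3+AU4RoUmo+vq9hey5pqnp5lJRxen9zbsy7HkFeQGqT26jG4qKvUZGlwfTkyv7DMAAzUXKadrKqwJuKm11xcFp9g32GfHmBf3+AfX9+WnF4rUSPxr5hN35RroSGeXemyXu4Nyy2P3KgO+qW7pzgyPjXatiElA85di54W5RydHxRi5BGs2hfZHd/gXSCgH+Af3+Af3+AaHN+QjFl4bCFa1iaW51BXm9HUHpWPpChdna8nohLJWZD/+fMWxMljIgoT42nkFWMnypQnb8XWnAeSo1fbXR/f3+Af3+Af3+AcGl+QSZj0OCmf4ucmH6lnlqbf4B/UXZlQlMouppaOXdP7PcnoiiLy9eaQTNpV1J+h1K39dbn1fbwIH+tYWF/f3+Af3+Af3+AX1N/Qzqiy9Wef4GAcWWBqHWq"/>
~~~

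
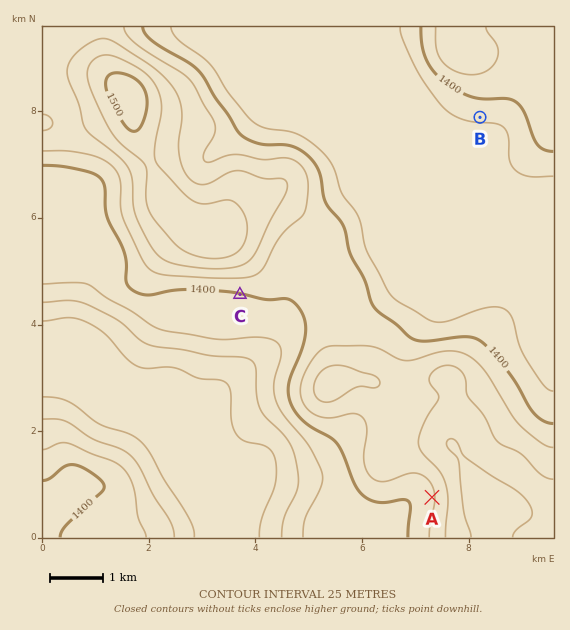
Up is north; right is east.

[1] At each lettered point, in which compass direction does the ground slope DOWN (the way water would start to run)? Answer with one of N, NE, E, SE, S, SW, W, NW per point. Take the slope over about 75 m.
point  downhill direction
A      W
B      S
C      S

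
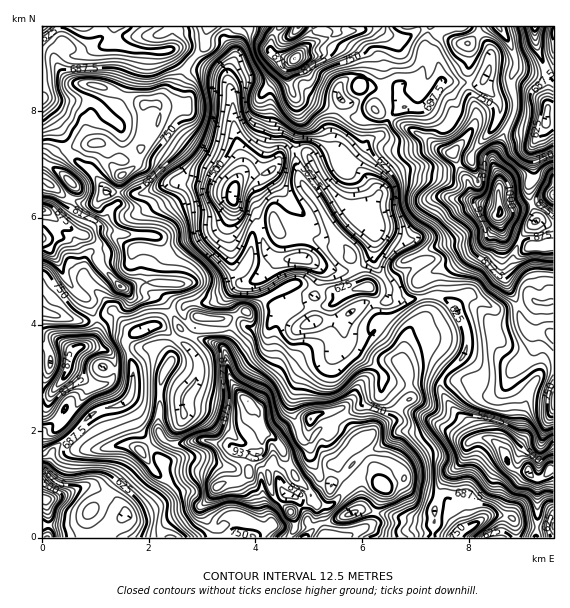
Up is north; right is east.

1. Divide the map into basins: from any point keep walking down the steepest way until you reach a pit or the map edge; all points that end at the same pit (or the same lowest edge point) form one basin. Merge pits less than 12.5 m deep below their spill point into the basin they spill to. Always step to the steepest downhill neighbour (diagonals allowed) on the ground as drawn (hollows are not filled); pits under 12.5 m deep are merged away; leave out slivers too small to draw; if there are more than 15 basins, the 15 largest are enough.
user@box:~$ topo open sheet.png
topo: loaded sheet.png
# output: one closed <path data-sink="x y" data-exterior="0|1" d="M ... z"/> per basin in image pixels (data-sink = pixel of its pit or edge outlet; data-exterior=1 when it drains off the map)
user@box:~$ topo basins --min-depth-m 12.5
<path data-sink="549 471" data-exterior="0" d="M499 215l-6 17-12 14-29 19-13 4-18 11 5 35-19 20-5 29-13-2-6 4-24 19-6 14-9 8-29 8-10 15-16 4-9 8-17-11-5-18-5-4 0 8-7 10 5 24-42-10-38 2-10-6-20 14 12 18 8 8 31-6 12 2 8 4 7 9 6-4 12 0 8-4 4-3 1-14 5-8 3 0 10 20 13-9 3-10 11 23 11 10 11 18 15 0 15-18 13-9 12 0 11 9-9 33-6 6-19 9-1 3 111 0 6-8 24-15 15 0 8 3 3 6 2 14 36 0 1-202-5-3-21 0-6-9-5-23-10-16-5-16 1-33z"/><path data-sink="233 195" data-exterior="0" d="M279 26l-70 1-3 5-1 15-20 22-11 28-16 8 3 10-4 13-4 8-12 13-4 15-16 12-3 27-8 6-6 12-15 11 4-2 15 0 13 4 36 3 5 8 0 6-11 16 1 15 36 1 11-2 20 0 13-4 11-8 7-13 4-25 19-6 10 9 21 1 24 10 8 0 5-4-8-9-12-24-18-23-5-10-3-30 4-14 0-16-2-15-6-9-4-15 0-8 7-8-17-5-7-6 3-13z"/><path data-sink="368 211" data-exterior="0" d="M296 97l3 18 0 16-4 14 3 30 5 10 18 23 12 24 16 19 13 33 3 3 22 7 17 0 24-20 24-9 29-19 8-7 8-15 4-13-25-10-5-5-4-16-15-27-13-4-16-14-48-25-14 8-6 0-39-16-16-3z"/><path data-sink="43 499" data-exterior="1" d="M153 347l-18 2-19 6-4-1 2 21-3 5-14 6-9-3-1 8-26 34-14-16 4-14-9 1 1 129 29 0 16-11-1 9 4 15 120-1 2-9-10-15-1-8 16-18-3-7-7-6-9-3-38 6-8-8-12-17 2-3 18-12-3-8 1-38 4-18 7-10-5-8z"/><path data-sink="313 321" data-exterior="0" d="M369 287l-9 0-17 6-10 10-6 3-30 1-18 14-5 16 0 26-11 14-6 18-8 8 9 10 5 18 14 11 12-8 16-4 10-15 29-8 9-8 6-14 28-22 12-1 3 2 3-27-6-7-15-11-6 0-3-8 0-15z"/><path data-sink="404 107" data-exterior="0" d="M376 26l-39 1 0 2 4 4 32-4 9 8 1 10-2 12 4 32-10 13 0 7 48 24 16 14 14 4 18-22 6-14-3-14-5-10 0-48-2-2-10 0-18-10-18-4-16 9-6 0-15-5z"/><path data-sink="115 27" data-exterior="1" d="M208 26l-145 0 0 18-8 9 0 8 7 12 9 9 29 4 44 19 16 0 14-8 11-28 20-22z"/><path data-sink="300 259" data-exterior="0" d="M275 225l-21 6-4 25-10 17-21 8-20 0-18 3 4 3 5 20 7 10 18 2 16-1 9-5 9-2 19-14 27-14 21 4 17 7 8 0 24-7-16-36-6-8-3-1-4 3-8 0-24-10-21-1-6-5z"/><path data-sink="184 413" data-exterior="0" d="M181 330l-10 13 0 18-10 20-3 38 0 10 3 7 10 7 38-2 42 10-5-24 7-10 0-8-23-30-5-28-9-8-24-6z"/><path data-sink="547 120" data-exterior="0" d="M553 62l-20 8-17-1-5 7 4 32-22 51 0 5 6 15 1 8 19-10 14 0 16 8 5 4z"/><path data-sink="340 97" data-exterior="0" d="M337 30l-4 5-18 7-11 7-15 16-2 11 4 15 6 7 19 4 39 16 6 0 13-9-3-10-10-12 9-18 0-12-15-14-4-10-11 0z"/><path data-sink="485 77" data-exterior="0" d="M499 26l-12 1-20 17 3 12-1 37 5 10 3 14-6 14-10 13 28 14 3 4 23-54-1-15-3-5 0-12 4-7 0-12-8-18z"/><path data-sink="253 537" data-exterior="1" d="M257 453l-2 0-4 4-2 18-4 3-8 4-12 0-5 3-18 20 1 8 6 10 6 6 5 0 5 9 64 0 6-10 0-7-5-10-17-16-4-22z"/><path data-sink="107 191" data-exterior="0" d="M101 143l-21 2-16 6-5 5-4 11 19 18 0 6-7 17-12 11 5 4 23 12 10-8 6-1 7-7 4-10 8-6 3-28-8-8-6-19z"/><path data-sink="548 303" data-exterior="0" d="M503 230l-1 39 5 16 10 16 5 23 6 9 21 0 4 2 1-90-25 1-13-8-7-1z"/>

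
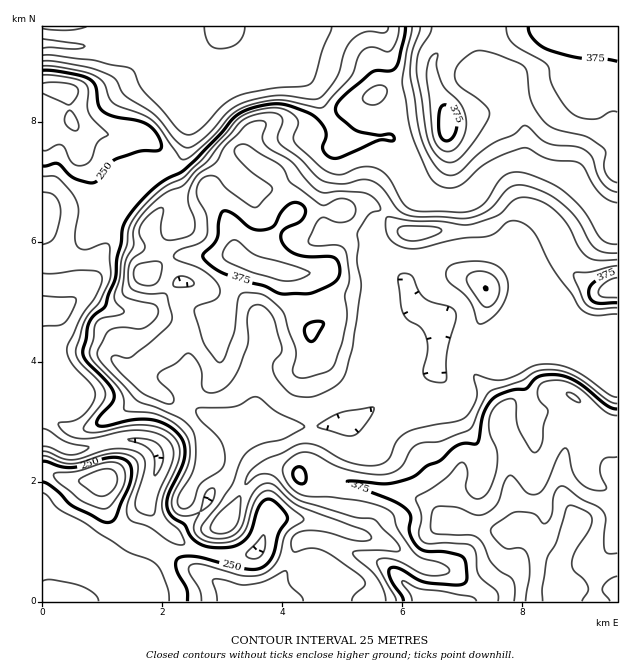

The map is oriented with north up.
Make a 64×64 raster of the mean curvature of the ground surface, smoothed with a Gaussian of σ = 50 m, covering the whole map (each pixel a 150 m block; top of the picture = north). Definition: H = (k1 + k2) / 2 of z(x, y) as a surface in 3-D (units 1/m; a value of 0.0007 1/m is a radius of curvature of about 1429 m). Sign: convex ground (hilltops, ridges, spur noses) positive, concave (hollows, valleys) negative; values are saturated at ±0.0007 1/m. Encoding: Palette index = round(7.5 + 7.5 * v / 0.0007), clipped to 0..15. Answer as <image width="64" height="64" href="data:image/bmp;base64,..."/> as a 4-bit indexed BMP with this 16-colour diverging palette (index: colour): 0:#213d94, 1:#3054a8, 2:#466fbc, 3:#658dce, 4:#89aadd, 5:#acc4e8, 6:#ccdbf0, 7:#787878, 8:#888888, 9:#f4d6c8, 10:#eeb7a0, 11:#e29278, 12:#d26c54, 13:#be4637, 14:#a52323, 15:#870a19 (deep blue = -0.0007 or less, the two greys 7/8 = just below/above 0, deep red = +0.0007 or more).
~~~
<image width="64" height="64" href="data:image/bmp;base64,Qk12CAAAAAAAAHYAAAAoAAAAQAAAAEAAAAABAAQAAAAAAAAIAAATCwAAEwsAABAAAAAAAAAAlD0hAKhUMAC8b0YAzo1lAN2qiQDoxKwA8NvMAHh4eACIiIgAyNb0AKC37gB4kuIAVGzSADdGvgAjI6UAGQqHAIiaqZiHd3dmZ3ipiImpmYiImYUie9/tzIZVaJmYd3d3qZmIiHd3dmVXirqru5d3d3d2Qlz9qphlVVVnmpiJiJqYd3d3d3dmZ4vdypmsp2Z3dlQjz/hEQyWIh2Z5mYmHi4d3d3dndmaK7+uXVEnJdndlVWr/ggEiR6mIZnmZh3ZoiHd3Znd3Z5zaUiIhFKt2ZVab39gQNEVFmYl2eZmGZlaYd3dmeIiJpzAAASMSnIVWjO25UAaXVlNomXV5mZdmZ5h3ZmeJmrphA2ZmVDOO2qzchDEBXOp2Y1iZh3d5qGZml2ZWeIm8pQGf//yENI3+ynMBJGec7bqoiqqqhVm7hmaXVVaJiJphI3z//6QjRWUxAkZomYec3eyqqqqVR724VoZVZ6uFVSS7QW3/oxIiESRoqmVlRHuquWeImZZGvdt3dniIq4QgKf/CBs/EASVmiaqXVVVnq4iGRXiYh1jLmXdFeaq8liAo//YDneYAScy5h2aJq8qamHVFaqdmjMdVVSaKqr3aQBWv+AJa6TFs/aiJrO3MuHiYdUV7t0WMpUVWff/t3vxxA3vsYhbsdY76ec7uyoiHZ4mXVHumRHuFVnjv7e///aUBSL3JNLy5rumKupdVVnd2aclTa5ZVinVnmftDWt/+yTElnOxjmqqb26qFQ0RFeZdoykNrplV7hmiYwwAAN5qoMRON62N5iGjMp1RVVmaKqHnKVGunZnqXeIcQAQAAABERE43IZFeHVoh1VmZ3d4mYeLlXiqdmeZd3dgW+61AAASM2rJd2VWZVVVZ3d3eIiHZnhmqqllZ5l2d3jNzf/pdmZXvKdndlVVVVVmZ3d3d3d2ZkbMmGR5qWZ4rbdFn//KhnrKdWZ4dmd3d2Znd3d3d3dlR92oQ2iGaKupdUM3q7qHvqZVZ4h3iIiId3d3d3d3iHQ2zttDZlad6ldmZDNFaaz9dXh3d3d4iIh3d3d3iHd4dSOM/ma5i/+1B3dlMiSL3chWnKh3ZmeIiId3d3eId3dlVoeciO3v+1EHdlQzWdynVEV7yXdmeJqIiId3d3h3d2aahDZ7/v+kE1d2VEfP2odmZVi5d2aKq6iahnd3eHd3aLlkM0m6liFGd2VorfyHiZl1aLp3doh6uap2Z4d3h3dpt1VVREMyNXd2Z5zv2XeZqXV5qmZ2dUipmXZoiIeHd2inV3dlREVneHd3eKqph4mpdYqqd3ZVWKmKlmeIiIh3aKhnd3d3d3d3eHVHiaqneZl1ipqXZVaKuYqWVniHeHdnqWZ3d3d3d3d4dDjtqpZniHWLmpZVVpupmqZWd3d3d2aadWd3d3dmZVd1Ju6WVDRndpyqlURGmYibt1Z3d3d3dWqmVnd3dlVUJ3ZCeFQzMlmpq6uVM1iHd4qnZnd3d3dkSclVd3dlaJY3d1Mmu4ZkW8l2epVDeXZmZohmd3d3dlNK/GVnd1Rs/Zd3ZBOu2ZlndkNZdWWJdnZVeHd3d3d3Zo39hWd2VXv/9mZlMCff7YREM2dWiJqqmZmZd3d3d3iazvyGZ2VpqZz5iHZiBN/9hDRFiHm7zMu83admd3d2eaq8uXZmVpunaLupiIU277qXiJq6q7uqqqvNpkVnZmZomIh3dmZYu4dnipmZhTW6aJvezLzKh4h2Z5unVWVVVEVlRFVmZWq5h2VXaJmGMmZnaJmIi7h3dlQ0aKl2VXh2QzRERWZVe6iHVDZnmphSfNlUQzRpqIiHZlQ0V3VY3/7KmZmHZVWbqZdURmeamHR/+1RURpu4Z4iIhURWZFn////+7+t1V6upl1VmZomYZDn+dWVXm6ZFiquWarp0aqhnmpiKzJiKu6mGVmdmeIdlJL/HVmiqhlWJvciN/YerYgESISNpurvKmHVVZlV4iHZCTPpXq6lmZnisuHz7irpTMzMzMkeru6mGVUV2RXiYZmQlzXnthmZmZomFWZiaqFRWZnZUR5qph2VUV5ZHiJhmdkJaef6GZmZ3iXZmV5qXZWeJmGRGiYdlVVRqyEeomGZmZCIo/qdmaKuph2RHiHd2VompZEV3dVVVVIzrV7qYdmZlZAOKl2es3LqGVGd3d3VVeql1VVVVVmZUfMtWzJd3dlerQVrKq8uZmGVFeIiIdUWLuXdmVVVndlVoi1WrdnmYjNpBON/9lkVURWVFZ4dUVr7Jh3d2VoiHZndrdpp3mrvfxSISfNt2VERXljVVVVVXz+l4iIhmmYh3iYqJu5mqvO5yNDEn38qXd4qVWId2VWev+XeImWaZmIiJiIm6iIibyUNWUyXP//27umWJiIdVZ575d4mYV5mJmYhmaKhVZ4h1RXdlM2rf/+y4armIh1RorthniJZYmIiZh2ZnmGVVZlVWeHZTIjWKhlNsy6qXRGi8t2eJlmmYiJmHaazcl2VlVmeIh2ZTESMzMkirvMlUasp2Z3iGaYiIiYh+7//amGZnZ4iHd3ZUREVVRWeKuWWMyFRXd3VoiIiIiZ7bqpiJh3d3iIh3d3d2ZnZlVmiHVqzIVVZmZWeIiHd3iHZVVWeIiHeIiHd3d3d3d2Z3iXQmvKhmZmZlVWZmZlVXZURmRGiYd4iIh3d3d3d3d3mqgyfNuYd2Zndmd3iIh3IQATNEVoh3iIiIh3d3d3d3eaqEOLy6qHeIiJmqqpmZkjRVVomGZ3eHeIiHd3d3d3d4mGM3mZmod4iJmaqYiIiLu7qZmZh2eId4mqh3d3d3dmZlQSZ3eJd3d4iaqYh3d3"/>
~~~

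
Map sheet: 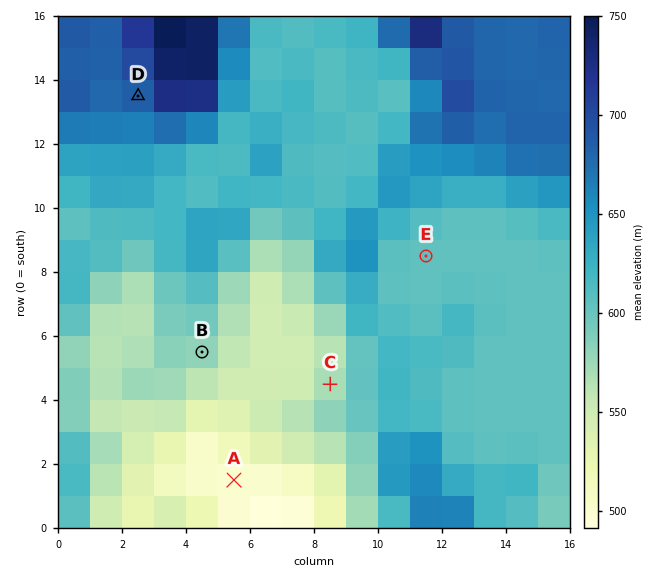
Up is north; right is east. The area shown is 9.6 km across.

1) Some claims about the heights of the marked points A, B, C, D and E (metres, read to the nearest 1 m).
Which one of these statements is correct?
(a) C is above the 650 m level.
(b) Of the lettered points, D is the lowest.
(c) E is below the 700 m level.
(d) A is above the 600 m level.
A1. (c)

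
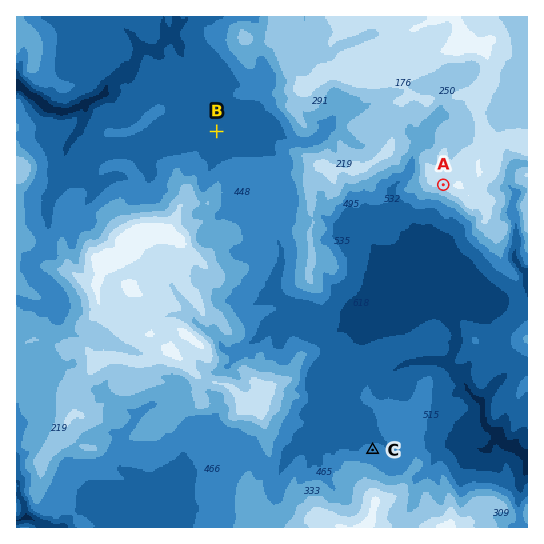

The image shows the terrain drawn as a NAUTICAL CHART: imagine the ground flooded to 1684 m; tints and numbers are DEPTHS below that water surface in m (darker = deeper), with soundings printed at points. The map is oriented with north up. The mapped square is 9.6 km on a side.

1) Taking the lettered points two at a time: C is below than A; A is above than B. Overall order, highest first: A C B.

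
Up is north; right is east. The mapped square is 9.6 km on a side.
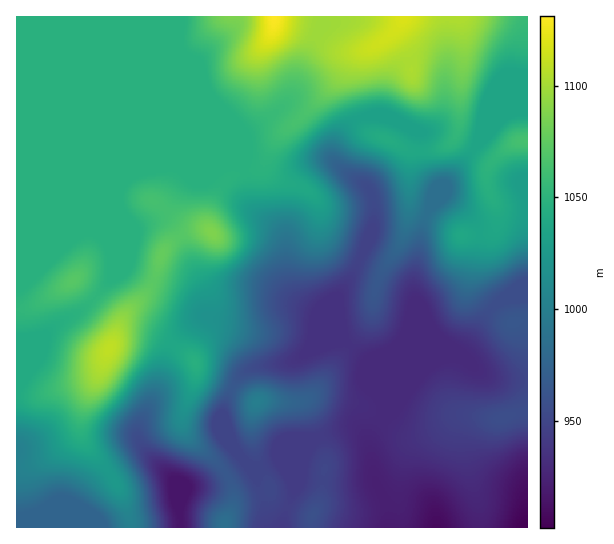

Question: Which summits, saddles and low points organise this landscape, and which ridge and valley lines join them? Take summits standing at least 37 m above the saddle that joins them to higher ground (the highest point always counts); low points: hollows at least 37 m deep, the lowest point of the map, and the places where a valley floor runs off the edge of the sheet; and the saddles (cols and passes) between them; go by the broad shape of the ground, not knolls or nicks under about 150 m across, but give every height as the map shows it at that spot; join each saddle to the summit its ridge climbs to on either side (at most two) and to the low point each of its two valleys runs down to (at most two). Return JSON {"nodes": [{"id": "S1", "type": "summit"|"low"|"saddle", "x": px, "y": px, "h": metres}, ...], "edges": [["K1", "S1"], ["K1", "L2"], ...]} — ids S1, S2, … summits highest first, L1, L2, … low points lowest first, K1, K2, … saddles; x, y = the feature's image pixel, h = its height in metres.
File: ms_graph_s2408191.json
{"nodes": [
{"id": "S1", "type": "summit", "x": 274, "y": 17, "h": 1131},
{"id": "S2", "type": "summit", "x": 110, "y": 349, "h": 1109},
{"id": "L1", "type": "low", "x": 526, "y": 526, "h": 902},
{"id": "L2", "type": "low", "x": 181, "y": 526, "h": 915},
{"id": "K1", "type": "saddle", "x": 173, "y": 345, "h": 1038},
{"id": "K2", "type": "saddle", "x": 226, "y": 473, "h": 965}],
"edges": [["K1", "S1"], ["K1", "S2"], ["K1", "L1"], ["K1", "L2"], ["K2", "S1"], ["K2", "L1"], ["K2", "L2"]]}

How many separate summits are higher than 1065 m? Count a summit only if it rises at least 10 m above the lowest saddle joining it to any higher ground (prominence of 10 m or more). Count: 3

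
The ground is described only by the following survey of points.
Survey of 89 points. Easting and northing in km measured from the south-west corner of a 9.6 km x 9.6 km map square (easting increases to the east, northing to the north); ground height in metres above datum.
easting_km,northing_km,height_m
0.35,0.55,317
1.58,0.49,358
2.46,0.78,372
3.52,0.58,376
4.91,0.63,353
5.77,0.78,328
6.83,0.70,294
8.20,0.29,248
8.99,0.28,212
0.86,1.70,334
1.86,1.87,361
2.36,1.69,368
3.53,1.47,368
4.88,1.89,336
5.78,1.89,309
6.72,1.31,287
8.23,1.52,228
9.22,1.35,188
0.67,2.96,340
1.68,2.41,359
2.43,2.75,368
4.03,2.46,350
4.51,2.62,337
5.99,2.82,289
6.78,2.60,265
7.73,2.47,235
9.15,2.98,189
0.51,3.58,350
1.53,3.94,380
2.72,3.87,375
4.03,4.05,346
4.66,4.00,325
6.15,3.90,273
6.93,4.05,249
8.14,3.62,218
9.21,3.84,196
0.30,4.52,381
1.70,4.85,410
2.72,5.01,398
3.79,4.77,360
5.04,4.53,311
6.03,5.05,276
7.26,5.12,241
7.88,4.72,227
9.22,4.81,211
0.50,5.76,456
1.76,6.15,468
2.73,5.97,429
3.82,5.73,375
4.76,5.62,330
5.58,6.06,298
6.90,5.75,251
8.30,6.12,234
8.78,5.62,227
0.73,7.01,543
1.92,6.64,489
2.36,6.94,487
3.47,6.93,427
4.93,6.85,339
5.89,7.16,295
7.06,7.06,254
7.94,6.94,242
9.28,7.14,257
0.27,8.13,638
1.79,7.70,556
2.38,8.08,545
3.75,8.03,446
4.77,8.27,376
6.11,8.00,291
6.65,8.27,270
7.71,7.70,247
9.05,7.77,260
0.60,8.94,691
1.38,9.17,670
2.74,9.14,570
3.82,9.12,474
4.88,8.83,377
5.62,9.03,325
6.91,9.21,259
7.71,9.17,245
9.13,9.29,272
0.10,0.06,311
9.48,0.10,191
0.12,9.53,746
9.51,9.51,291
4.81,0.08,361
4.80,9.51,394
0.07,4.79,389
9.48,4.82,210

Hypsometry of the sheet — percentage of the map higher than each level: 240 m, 86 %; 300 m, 61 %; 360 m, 38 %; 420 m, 18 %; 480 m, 11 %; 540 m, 7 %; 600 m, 4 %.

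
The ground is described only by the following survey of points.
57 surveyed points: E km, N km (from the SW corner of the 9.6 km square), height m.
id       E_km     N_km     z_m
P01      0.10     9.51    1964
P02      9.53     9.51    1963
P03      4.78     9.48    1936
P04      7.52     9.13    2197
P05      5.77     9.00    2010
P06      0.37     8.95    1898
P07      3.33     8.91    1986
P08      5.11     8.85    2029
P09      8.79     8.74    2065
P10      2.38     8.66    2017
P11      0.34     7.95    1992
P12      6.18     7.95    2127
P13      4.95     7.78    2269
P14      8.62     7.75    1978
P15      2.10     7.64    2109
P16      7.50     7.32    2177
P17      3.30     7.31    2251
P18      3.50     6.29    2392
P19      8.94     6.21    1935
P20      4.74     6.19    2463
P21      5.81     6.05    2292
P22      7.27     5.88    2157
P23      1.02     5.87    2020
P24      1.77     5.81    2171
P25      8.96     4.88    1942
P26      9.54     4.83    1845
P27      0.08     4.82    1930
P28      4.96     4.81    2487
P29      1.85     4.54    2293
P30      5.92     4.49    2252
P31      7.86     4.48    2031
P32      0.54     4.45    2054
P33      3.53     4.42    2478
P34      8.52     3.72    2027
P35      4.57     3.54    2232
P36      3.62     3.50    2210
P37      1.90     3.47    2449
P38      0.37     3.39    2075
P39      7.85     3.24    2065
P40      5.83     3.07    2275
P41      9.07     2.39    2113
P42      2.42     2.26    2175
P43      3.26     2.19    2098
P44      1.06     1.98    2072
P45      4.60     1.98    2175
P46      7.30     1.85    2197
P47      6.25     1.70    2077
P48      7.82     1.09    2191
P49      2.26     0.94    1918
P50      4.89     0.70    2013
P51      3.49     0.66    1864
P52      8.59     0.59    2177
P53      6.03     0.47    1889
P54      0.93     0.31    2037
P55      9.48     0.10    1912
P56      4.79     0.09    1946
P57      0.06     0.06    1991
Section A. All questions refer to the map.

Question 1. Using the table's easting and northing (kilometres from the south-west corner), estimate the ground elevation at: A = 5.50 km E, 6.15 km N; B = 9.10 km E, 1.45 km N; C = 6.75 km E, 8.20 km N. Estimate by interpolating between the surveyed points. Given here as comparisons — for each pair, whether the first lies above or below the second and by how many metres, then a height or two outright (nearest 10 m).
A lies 230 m above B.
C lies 220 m below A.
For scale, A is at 2370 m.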